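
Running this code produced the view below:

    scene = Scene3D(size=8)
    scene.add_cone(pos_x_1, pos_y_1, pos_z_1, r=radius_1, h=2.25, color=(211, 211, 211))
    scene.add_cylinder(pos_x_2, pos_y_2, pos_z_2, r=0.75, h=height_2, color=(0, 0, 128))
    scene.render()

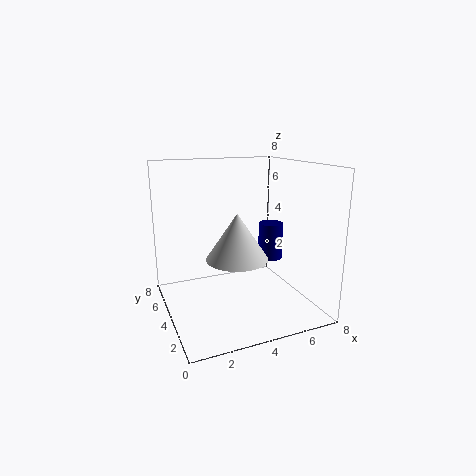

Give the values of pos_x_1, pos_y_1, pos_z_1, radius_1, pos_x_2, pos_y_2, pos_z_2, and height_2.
pos_x_1 = 3
pos_y_1 = 1.75
pos_z_1 = 3.75
radius_1 = 1.5
pos_x_2 = 6.75
pos_y_2 = 5.25
pos_z_2 = 2
height_2 = 2.25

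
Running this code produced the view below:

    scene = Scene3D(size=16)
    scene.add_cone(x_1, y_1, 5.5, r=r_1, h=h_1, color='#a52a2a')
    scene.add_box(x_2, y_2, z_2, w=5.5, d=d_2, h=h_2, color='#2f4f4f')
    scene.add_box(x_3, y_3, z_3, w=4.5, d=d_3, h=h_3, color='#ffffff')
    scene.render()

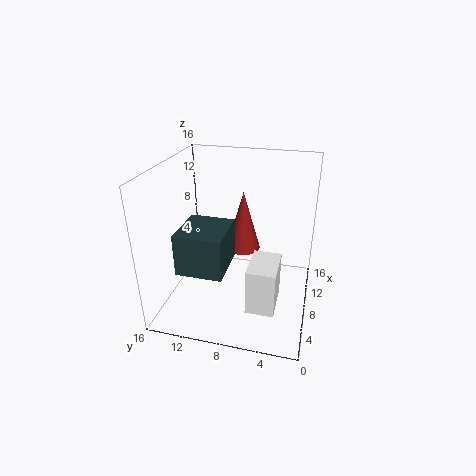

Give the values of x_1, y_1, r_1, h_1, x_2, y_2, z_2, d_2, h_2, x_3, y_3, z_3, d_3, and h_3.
x_1 = 10.5, y_1 = 8, r_1 = 2, h_1 = 7, x_2 = 3, y_2 = 8.5, z_2 = 5.5, d_2 = 5, h_2 = 4.5, x_3 = 3, y_3 = 3, z_3 = 2, d_3 = 3, h_3 = 5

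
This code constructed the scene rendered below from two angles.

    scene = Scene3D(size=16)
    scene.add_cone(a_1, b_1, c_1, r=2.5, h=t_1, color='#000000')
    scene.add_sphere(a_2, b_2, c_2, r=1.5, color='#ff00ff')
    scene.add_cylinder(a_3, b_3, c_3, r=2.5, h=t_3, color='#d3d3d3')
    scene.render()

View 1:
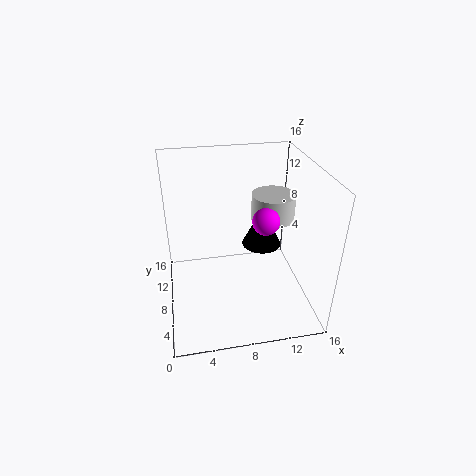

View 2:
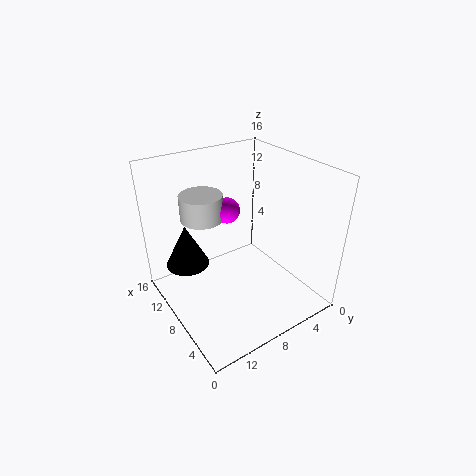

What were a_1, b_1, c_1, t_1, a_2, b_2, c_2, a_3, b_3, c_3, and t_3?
a_1 = 12
b_1 = 12.5
c_1 = 4
t_1 = 5
a_2 = 11
b_2 = 7.5
c_2 = 10
a_3 = 12.5
b_3 = 10
c_3 = 9
t_3 = 3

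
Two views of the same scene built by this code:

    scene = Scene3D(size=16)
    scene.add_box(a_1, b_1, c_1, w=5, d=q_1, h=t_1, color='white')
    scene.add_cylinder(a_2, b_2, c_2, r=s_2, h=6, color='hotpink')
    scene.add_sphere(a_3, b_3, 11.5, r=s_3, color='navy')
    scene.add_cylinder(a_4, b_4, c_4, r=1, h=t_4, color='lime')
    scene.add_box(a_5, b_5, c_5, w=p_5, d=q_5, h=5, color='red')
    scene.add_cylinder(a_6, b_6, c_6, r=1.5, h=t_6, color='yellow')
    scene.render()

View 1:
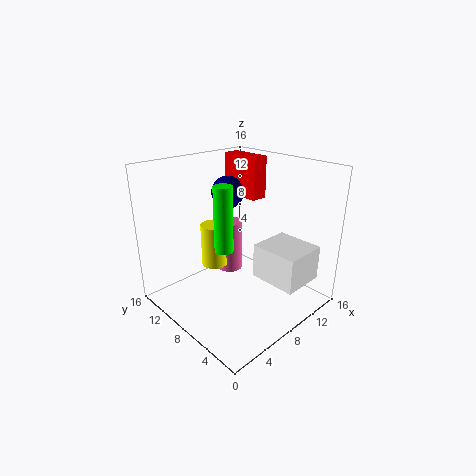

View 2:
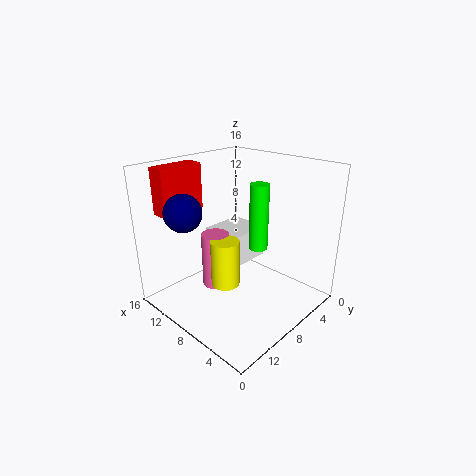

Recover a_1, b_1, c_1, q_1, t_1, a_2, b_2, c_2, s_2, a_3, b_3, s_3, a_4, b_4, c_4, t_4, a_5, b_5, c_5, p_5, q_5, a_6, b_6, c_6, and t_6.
a_1 = 9.5, b_1 = 1.5, c_1 = 3, q_1 = 5.5, t_1 = 4, a_2 = 9, b_2 = 10.5, c_2 = 3, s_2 = 1.5, a_3 = 11, b_3 = 13, s_3 = 2, a_4 = 5.5, b_4 = 7.5, c_4 = 7.5, t_4 = 7, a_5 = 12, b_5 = 9.5, c_5 = 11, p_5 = 2, q_5 = 5, a_6 = 7, b_6 = 11, c_6 = 4, t_6 = 5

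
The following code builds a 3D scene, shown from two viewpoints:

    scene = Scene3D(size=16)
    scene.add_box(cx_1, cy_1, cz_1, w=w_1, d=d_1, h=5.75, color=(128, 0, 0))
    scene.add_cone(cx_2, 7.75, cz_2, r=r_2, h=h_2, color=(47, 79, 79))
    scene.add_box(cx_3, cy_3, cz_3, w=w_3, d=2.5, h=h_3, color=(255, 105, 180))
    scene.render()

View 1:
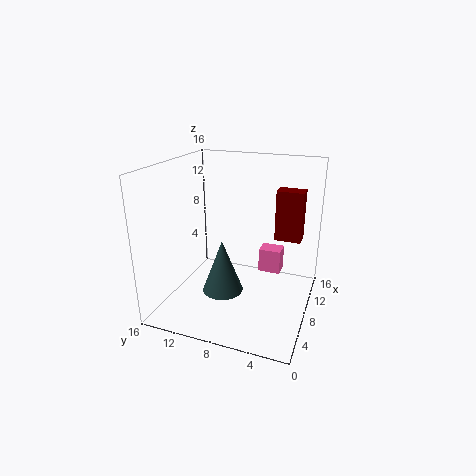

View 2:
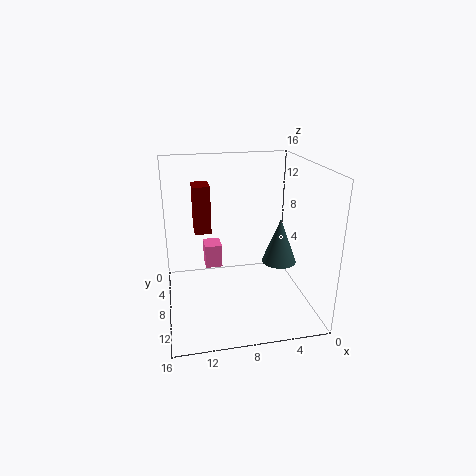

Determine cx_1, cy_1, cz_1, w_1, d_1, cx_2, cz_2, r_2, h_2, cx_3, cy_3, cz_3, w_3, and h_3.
cx_1 = 10.5, cy_1 = 1.5, cz_1 = 7.25, w_1 = 2, d_1 = 3, cx_2 = 3, cz_2 = 4.5, r_2 = 2, h_2 = 5.25, cx_3 = 9.5, cy_3 = 3.5, cz_3 = 3.5, w_3 = 2, h_3 = 2.75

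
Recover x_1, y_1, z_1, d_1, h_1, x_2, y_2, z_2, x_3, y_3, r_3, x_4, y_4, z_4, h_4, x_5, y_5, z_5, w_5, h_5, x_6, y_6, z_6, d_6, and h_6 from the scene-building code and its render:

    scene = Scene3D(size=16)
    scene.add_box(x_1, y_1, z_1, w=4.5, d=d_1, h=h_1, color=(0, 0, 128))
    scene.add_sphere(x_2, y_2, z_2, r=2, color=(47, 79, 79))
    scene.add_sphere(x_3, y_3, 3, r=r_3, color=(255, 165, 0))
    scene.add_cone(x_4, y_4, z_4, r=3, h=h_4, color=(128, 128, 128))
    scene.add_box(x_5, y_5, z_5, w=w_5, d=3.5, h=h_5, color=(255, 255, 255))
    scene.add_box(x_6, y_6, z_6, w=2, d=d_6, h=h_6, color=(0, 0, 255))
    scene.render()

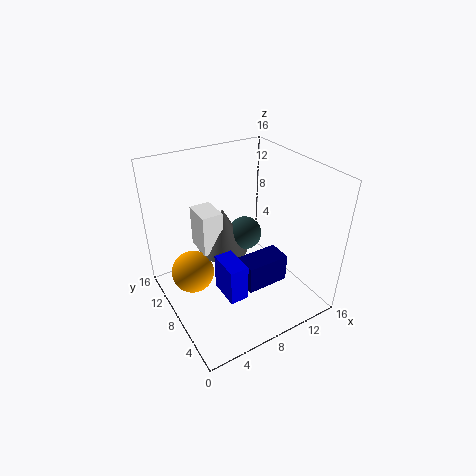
x_1 = 6.5
y_1 = 3
z_1 = 4.5
d_1 = 2.5
h_1 = 3
x_2 = 10.5
y_2 = 10.5
z_2 = 6.5
x_3 = 3.5
y_3 = 11
r_3 = 2.5
x_4 = 8
y_4 = 11.5
z_4 = 4.5
h_4 = 5.5
x_5 = 5
y_5 = 10.5
z_5 = 5
w_5 = 2.5
h_5 = 5
x_6 = 4.5
y_6 = 3.5
z_6 = 3.5
d_6 = 3.5
h_6 = 4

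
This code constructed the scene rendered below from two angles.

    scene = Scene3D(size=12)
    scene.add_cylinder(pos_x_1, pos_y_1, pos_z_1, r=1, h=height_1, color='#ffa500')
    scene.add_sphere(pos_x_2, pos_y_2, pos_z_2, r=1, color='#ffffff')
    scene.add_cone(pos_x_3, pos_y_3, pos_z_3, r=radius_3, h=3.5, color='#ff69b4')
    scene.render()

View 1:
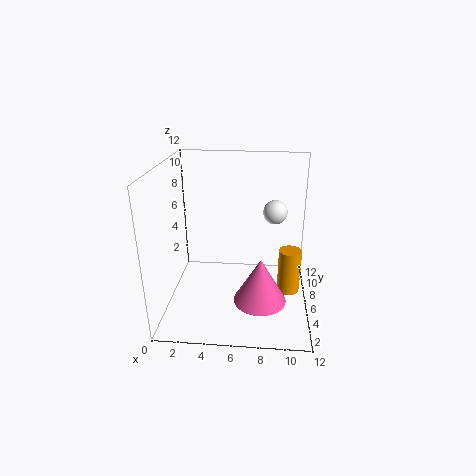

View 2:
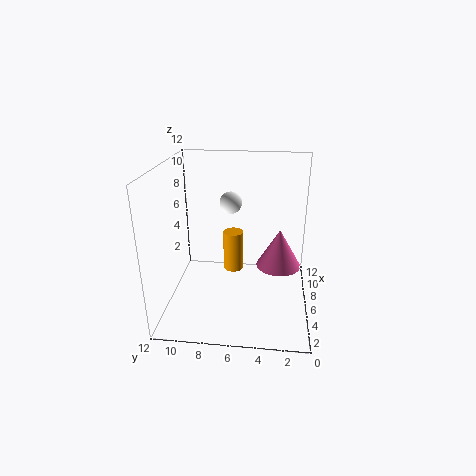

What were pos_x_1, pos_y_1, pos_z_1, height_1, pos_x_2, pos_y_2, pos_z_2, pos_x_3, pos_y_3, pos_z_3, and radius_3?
pos_x_1 = 10.5, pos_y_1 = 7, pos_z_1 = 0.5, height_1 = 4, pos_x_2 = 9, pos_y_2 = 7, pos_z_2 = 8, pos_x_3 = 8, pos_y_3 = 2.5, pos_z_3 = 2.5, radius_3 = 2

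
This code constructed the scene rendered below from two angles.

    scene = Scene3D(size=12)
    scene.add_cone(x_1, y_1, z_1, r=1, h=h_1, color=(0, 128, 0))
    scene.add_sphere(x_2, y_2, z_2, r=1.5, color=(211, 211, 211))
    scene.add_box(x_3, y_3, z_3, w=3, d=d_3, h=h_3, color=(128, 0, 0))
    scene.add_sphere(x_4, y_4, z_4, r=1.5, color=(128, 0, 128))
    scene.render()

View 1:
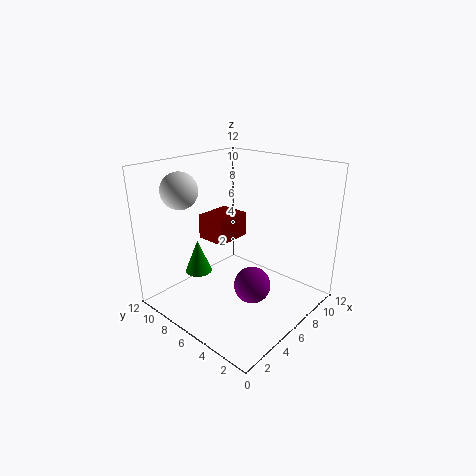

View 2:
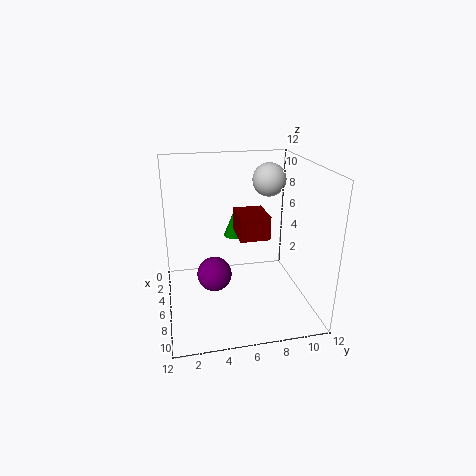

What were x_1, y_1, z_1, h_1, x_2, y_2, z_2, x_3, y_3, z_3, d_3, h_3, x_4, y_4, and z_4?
x_1 = 2, y_1 = 6.5, z_1 = 4.5, h_1 = 2.5, x_2 = 3, y_2 = 9.5, z_2 = 10, x_3 = 4, y_3 = 6, z_3 = 6, d_3 = 2.5, h_3 = 2, x_4 = 5.5, y_4 = 4, z_4 = 2.5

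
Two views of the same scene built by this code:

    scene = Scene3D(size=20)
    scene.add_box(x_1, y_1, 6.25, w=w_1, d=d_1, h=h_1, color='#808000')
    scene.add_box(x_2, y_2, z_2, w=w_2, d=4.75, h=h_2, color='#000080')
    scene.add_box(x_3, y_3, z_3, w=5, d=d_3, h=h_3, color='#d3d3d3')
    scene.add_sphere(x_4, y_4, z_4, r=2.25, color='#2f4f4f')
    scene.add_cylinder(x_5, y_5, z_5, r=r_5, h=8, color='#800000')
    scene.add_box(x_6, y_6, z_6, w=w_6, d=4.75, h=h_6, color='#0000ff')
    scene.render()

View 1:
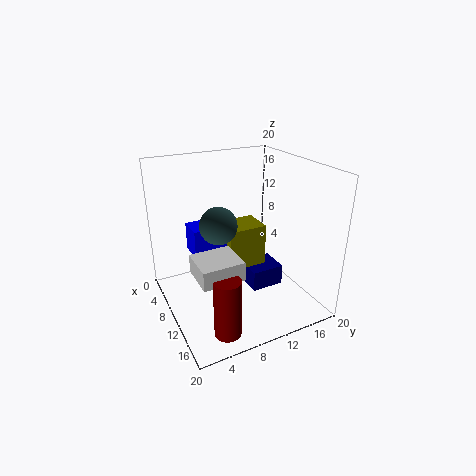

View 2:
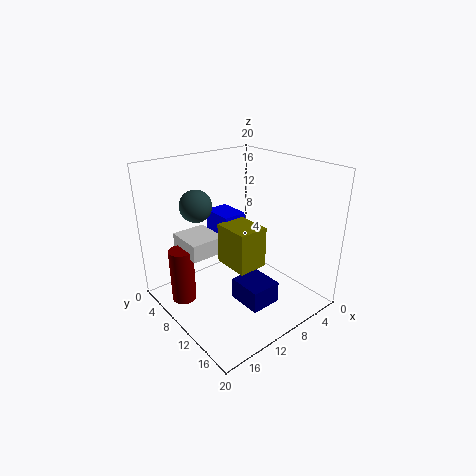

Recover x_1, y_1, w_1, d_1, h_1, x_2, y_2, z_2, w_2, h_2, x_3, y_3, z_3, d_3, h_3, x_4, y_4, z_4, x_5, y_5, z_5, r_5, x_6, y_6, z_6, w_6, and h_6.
x_1 = 7.75; y_1 = 8; w_1 = 4.25; d_1 = 5.25; h_1 = 5.75; x_2 = 8; y_2 = 11.5; z_2 = 2; w_2 = 4.25; h_2 = 3; x_3 = 11; y_3 = 2.5; z_3 = 7.25; d_3 = 5.5; h_3 = 2.5; x_4 = 13.75; y_4 = 5.5; z_4 = 14.25; x_5 = 16.5; y_5 = 5.25; z_5 = 0.25; r_5 = 1.75; x_6 = 7.25; y_6 = 3.5; z_6 = 8.75; w_6 = 3.5; h_6 = 3.75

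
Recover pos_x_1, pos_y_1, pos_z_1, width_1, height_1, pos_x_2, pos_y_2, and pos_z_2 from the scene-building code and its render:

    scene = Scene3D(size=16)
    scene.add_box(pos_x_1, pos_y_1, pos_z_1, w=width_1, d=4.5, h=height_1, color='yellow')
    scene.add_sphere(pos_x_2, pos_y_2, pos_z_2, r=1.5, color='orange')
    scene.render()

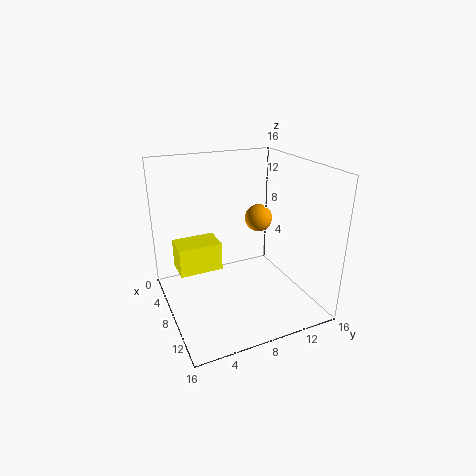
pos_x_1 = 6.5, pos_y_1 = 1, pos_z_1 = 5.5, width_1 = 3, height_1 = 3, pos_x_2 = 8, pos_y_2 = 10.5, pos_z_2 = 10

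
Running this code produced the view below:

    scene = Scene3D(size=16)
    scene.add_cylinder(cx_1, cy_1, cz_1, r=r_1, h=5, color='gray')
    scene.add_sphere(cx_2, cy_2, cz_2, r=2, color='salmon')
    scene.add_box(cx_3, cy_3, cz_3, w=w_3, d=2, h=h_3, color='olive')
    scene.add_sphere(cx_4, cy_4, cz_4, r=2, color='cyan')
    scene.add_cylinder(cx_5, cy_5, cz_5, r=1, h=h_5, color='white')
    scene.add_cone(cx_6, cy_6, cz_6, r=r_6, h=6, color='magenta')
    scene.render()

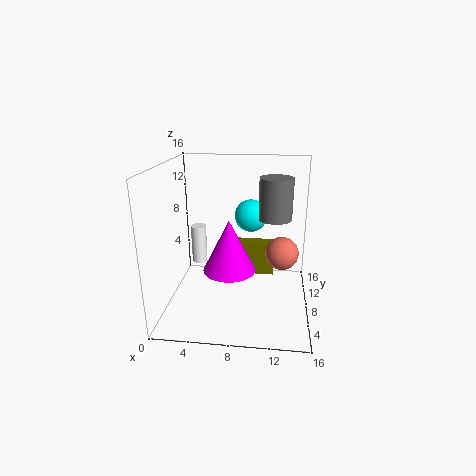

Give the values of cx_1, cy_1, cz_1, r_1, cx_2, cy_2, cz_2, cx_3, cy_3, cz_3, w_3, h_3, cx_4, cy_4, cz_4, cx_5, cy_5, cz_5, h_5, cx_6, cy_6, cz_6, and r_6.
cx_1 = 12; cy_1 = 12; cz_1 = 9; r_1 = 2; cx_2 = 13; cy_2 = 11; cz_2 = 5; cx_3 = 7; cy_3 = 11; cz_3 = 2; w_3 = 5; h_3 = 4; cx_4 = 9; cy_4 = 13; cz_4 = 9; cx_5 = 2; cy_5 = 14; cz_5 = 2; h_5 = 5; cx_6 = 7; cy_6 = 8; cz_6 = 4; r_6 = 3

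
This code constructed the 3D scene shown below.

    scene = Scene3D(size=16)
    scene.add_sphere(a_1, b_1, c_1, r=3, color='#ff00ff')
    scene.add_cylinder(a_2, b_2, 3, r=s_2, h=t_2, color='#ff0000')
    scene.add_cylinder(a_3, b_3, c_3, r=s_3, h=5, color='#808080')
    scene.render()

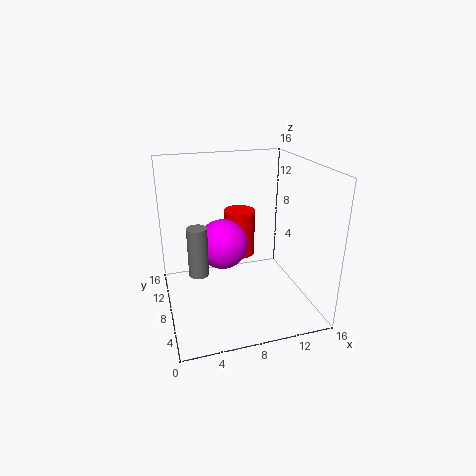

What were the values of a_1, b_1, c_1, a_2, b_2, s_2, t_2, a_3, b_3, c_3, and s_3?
a_1 = 7, b_1 = 11, c_1 = 6, a_2 = 10, b_2 = 14, s_2 = 2, t_2 = 6, a_3 = 3, b_3 = 5, c_3 = 6, s_3 = 1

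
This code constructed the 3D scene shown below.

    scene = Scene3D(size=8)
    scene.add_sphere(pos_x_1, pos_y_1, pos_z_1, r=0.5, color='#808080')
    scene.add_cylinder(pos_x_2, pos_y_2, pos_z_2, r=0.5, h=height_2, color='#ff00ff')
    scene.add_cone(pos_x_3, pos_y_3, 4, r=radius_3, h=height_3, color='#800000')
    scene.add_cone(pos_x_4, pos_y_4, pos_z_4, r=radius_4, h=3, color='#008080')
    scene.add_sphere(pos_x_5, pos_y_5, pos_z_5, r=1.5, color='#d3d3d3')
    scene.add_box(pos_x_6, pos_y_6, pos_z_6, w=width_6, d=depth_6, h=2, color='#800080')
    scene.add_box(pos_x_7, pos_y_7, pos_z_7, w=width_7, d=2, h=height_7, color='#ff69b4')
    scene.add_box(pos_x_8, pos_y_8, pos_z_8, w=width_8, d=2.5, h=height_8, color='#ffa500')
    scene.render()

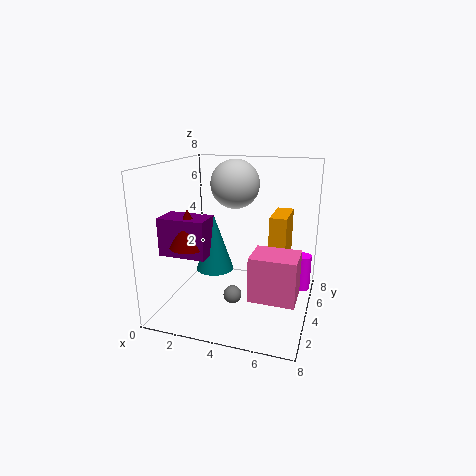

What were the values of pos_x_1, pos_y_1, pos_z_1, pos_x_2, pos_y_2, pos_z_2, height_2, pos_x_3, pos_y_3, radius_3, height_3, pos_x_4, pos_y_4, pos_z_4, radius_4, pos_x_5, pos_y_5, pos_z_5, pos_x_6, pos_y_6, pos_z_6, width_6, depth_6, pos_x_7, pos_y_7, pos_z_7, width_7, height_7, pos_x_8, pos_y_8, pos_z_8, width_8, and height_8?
pos_x_1 = 4; pos_y_1 = 3; pos_z_1 = 1; pos_x_2 = 7.5; pos_y_2 = 5; pos_z_2 = 1; height_2 = 2; pos_x_3 = 2; pos_y_3 = 2; radius_3 = 1; height_3 = 2; pos_x_4 = 3; pos_y_4 = 3; pos_z_4 = 2.5; radius_4 = 1; pos_x_5 = 3; pos_y_5 = 6.5; pos_z_5 = 6.5; pos_x_6 = 0.5; pos_y_6 = 1.5; pos_z_6 = 3.5; width_6 = 2.5; depth_6 = 1.5; pos_x_7 = 5; pos_y_7 = 2.5; pos_z_7 = 1; width_7 = 2.5; height_7 = 2.5; pos_x_8 = 5.5; pos_y_8 = 5; pos_z_8 = 2; width_8 = 1; height_8 = 3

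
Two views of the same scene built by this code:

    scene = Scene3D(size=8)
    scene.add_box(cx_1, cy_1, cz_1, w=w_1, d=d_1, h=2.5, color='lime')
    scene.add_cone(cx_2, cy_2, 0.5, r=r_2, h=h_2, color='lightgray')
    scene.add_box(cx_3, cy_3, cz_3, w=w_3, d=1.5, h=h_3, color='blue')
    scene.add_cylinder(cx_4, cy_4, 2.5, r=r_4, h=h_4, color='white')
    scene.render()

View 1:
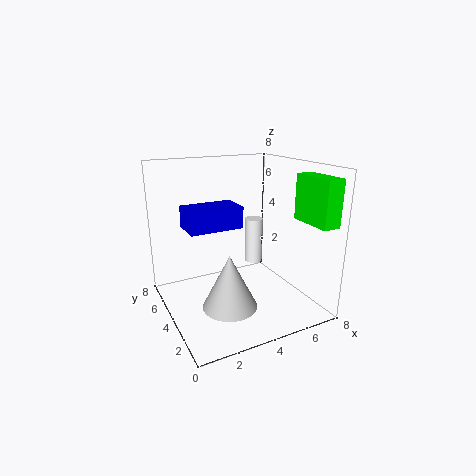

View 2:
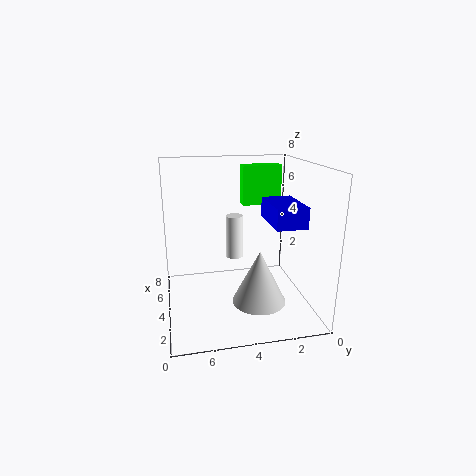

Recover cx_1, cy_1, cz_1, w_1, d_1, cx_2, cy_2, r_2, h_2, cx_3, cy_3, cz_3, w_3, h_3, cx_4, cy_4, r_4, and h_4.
cx_1 = 7
cy_1 = 0.5
cz_1 = 5
w_1 = 1
d_1 = 2.5
cx_2 = 3
cy_2 = 3
r_2 = 1.5
h_2 = 3
cx_3 = 0.5
cy_3 = 1.5
cz_3 = 5.5
w_3 = 2.5
h_3 = 1
cx_4 = 5
cy_4 = 4
r_4 = 0.5
h_4 = 2.5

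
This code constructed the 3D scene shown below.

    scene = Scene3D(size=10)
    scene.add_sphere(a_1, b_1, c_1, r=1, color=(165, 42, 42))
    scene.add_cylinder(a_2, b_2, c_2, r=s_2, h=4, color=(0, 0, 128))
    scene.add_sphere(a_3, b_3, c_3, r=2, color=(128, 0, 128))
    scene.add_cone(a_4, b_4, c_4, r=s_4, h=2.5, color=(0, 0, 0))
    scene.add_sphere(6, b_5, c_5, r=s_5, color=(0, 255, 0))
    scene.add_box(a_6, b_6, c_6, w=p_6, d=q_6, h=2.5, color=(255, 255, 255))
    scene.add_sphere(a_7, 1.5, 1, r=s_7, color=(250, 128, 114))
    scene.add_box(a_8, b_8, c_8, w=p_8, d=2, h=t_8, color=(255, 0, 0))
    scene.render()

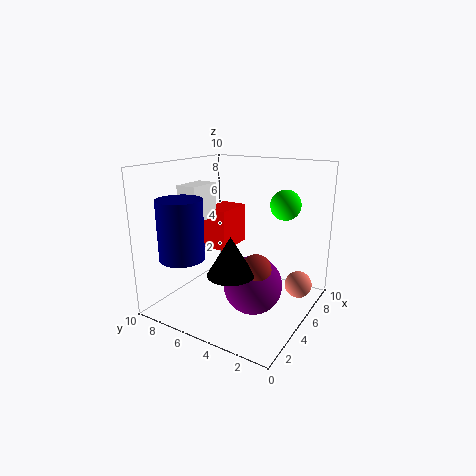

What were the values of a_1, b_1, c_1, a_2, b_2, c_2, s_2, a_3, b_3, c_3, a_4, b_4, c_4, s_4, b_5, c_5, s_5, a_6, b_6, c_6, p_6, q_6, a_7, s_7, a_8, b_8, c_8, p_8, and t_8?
a_1 = 4; b_1 = 3; c_1 = 3.5; a_2 = 2; b_2 = 7.5; c_2 = 4; s_2 = 1.5; a_3 = 4.5; b_3 = 3.5; c_3 = 2; a_4 = 2.5; b_4 = 4; c_4 = 3.5; s_4 = 1.5; b_5 = 2; c_5 = 7.5; s_5 = 1; a_6 = 3.5; b_6 = 7.5; c_6 = 6; p_6 = 2.5; q_6 = 1.5; a_7 = 8; s_7 = 1; a_8 = 5.5; b_8 = 6.5; c_8 = 3.5; p_8 = 3; t_8 = 3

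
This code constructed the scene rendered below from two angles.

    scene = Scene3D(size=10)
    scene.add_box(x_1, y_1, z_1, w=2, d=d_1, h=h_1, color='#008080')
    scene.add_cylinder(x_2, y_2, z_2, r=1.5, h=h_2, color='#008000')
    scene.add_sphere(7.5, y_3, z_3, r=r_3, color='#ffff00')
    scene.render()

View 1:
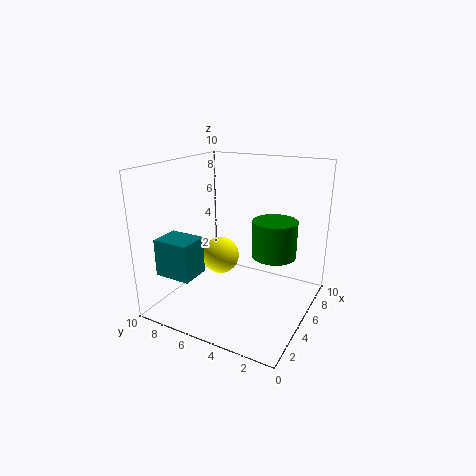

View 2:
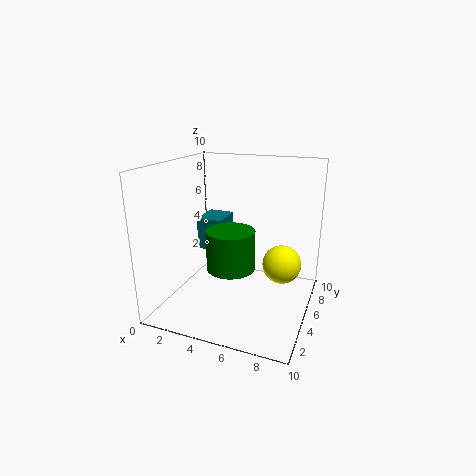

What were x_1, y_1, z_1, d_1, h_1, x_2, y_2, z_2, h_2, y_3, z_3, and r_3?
x_1 = 1; y_1 = 6.5; z_1 = 3; d_1 = 2.5; h_1 = 2.5; x_2 = 5.5; y_2 = 2.5; z_2 = 4; h_2 = 2.5; y_3 = 8; z_3 = 2; r_3 = 1.5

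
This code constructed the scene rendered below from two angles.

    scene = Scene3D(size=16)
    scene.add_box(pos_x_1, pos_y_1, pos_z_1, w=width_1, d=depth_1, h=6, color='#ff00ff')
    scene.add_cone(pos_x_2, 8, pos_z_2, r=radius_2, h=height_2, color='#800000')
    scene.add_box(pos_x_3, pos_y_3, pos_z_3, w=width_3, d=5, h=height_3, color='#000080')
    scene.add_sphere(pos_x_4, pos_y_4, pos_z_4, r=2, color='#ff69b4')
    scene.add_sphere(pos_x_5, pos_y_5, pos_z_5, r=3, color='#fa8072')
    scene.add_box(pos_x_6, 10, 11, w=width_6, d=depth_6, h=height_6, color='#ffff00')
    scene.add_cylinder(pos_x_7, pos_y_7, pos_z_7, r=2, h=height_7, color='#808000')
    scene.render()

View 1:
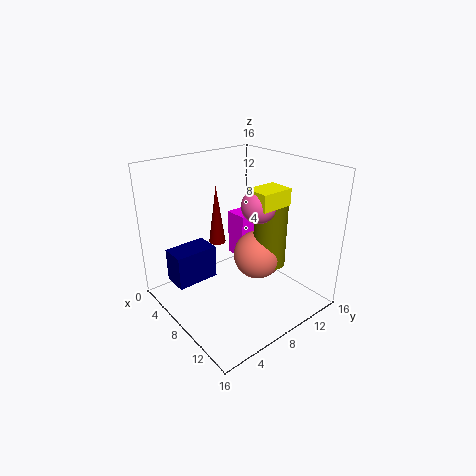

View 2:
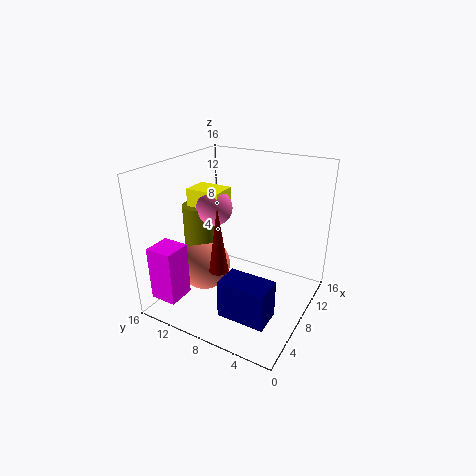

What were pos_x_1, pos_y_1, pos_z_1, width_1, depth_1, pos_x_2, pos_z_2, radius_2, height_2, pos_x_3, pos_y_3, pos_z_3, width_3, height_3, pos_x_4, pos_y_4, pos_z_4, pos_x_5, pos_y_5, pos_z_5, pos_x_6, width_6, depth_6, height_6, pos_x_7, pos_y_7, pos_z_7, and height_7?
pos_x_1 = 1, pos_y_1 = 12, pos_z_1 = 2, width_1 = 3, depth_1 = 3, pos_x_2 = 4, pos_z_2 = 6, radius_2 = 1, height_2 = 7, pos_x_3 = 2, pos_y_3 = 2, pos_z_3 = 2, width_3 = 3, height_3 = 4, pos_x_4 = 8, pos_y_4 = 11, pos_z_4 = 11, pos_x_5 = 7, pos_y_5 = 12, pos_z_5 = 4, pos_x_6 = 7, width_6 = 3, depth_6 = 4, height_6 = 2, pos_x_7 = 8, pos_y_7 = 13, pos_z_7 = 3, height_7 = 8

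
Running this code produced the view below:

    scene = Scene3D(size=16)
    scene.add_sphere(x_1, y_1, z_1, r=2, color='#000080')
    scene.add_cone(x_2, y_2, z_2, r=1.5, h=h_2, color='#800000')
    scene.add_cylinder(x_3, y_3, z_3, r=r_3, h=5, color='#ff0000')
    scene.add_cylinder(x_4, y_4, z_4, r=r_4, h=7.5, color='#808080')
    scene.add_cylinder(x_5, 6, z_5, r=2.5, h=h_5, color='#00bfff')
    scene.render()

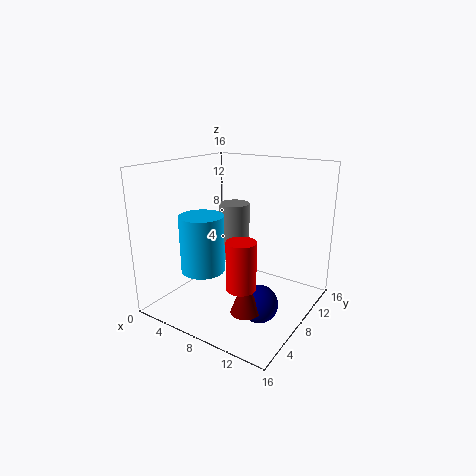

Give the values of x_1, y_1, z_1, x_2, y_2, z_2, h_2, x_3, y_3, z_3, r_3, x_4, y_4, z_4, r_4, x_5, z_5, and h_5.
x_1 = 12; y_1 = 6; z_1 = 2; x_2 = 11.5; y_2 = 4; z_2 = 2; h_2 = 4; x_3 = 11; y_3 = 4; z_3 = 4.5; r_3 = 1.5; x_4 = 3.5; y_4 = 14; z_4 = 2.5; r_4 = 2; x_5 = 4.5; z_5 = 4; h_5 = 6.5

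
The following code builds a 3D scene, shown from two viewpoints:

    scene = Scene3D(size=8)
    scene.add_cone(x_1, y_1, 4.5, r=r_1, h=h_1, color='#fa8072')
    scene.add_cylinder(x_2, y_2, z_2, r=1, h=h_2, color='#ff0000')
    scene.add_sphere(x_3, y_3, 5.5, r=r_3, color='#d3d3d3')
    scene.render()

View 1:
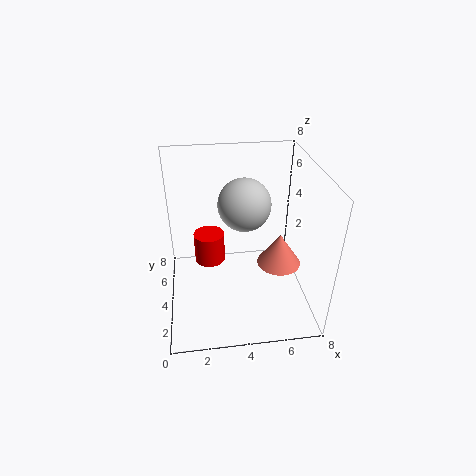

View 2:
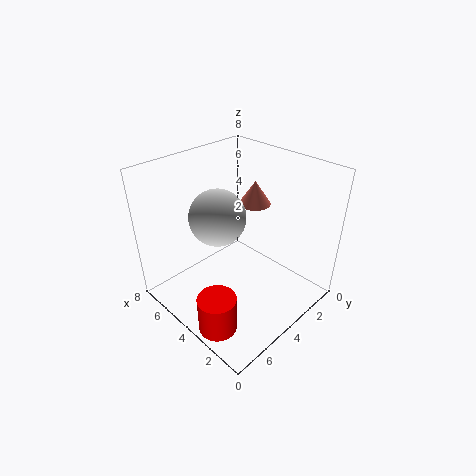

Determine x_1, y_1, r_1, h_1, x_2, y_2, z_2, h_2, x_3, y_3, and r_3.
x_1 = 5.5; y_1 = 1; r_1 = 1; h_1 = 1.5; x_2 = 2.5; y_2 = 7; z_2 = 0.5; h_2 = 2; x_3 = 4.5; y_3 = 5; r_3 = 1.5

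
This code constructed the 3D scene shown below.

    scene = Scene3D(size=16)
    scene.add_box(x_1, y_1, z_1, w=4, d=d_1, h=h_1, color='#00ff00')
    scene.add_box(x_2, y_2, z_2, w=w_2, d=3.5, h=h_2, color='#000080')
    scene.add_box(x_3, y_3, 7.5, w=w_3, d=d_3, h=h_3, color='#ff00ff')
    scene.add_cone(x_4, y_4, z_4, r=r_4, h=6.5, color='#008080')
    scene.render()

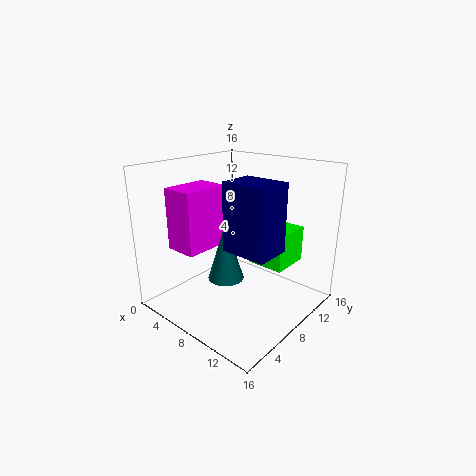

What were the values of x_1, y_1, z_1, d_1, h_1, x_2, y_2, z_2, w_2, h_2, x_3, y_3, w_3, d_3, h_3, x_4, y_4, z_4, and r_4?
x_1 = 9
y_1 = 9
z_1 = 5
d_1 = 4.5
h_1 = 4
x_2 = 10.5
y_2 = 3
z_2 = 9
w_2 = 4.5
h_2 = 6.5
x_3 = 3.5
y_3 = 2
w_3 = 3.5
d_3 = 5
h_3 = 6.5
x_4 = 7.5
y_4 = 6.5
z_4 = 3.5
r_4 = 2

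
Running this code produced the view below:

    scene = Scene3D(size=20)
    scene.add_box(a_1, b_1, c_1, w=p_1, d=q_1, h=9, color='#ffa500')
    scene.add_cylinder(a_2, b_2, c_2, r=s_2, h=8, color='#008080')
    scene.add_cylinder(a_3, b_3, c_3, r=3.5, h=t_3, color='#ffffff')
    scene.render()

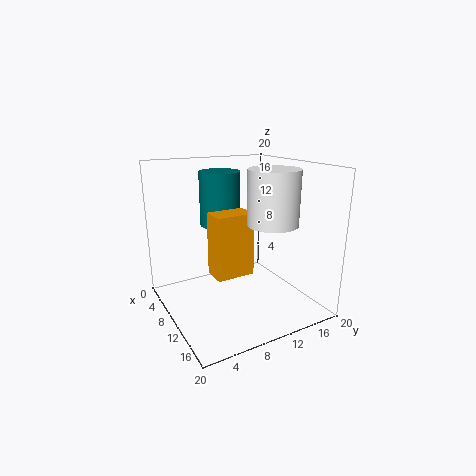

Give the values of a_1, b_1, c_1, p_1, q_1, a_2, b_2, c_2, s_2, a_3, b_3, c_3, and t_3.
a_1 = 7.5
b_1 = 6.5
c_1 = 4.5
p_1 = 3.5
q_1 = 5.5
a_2 = 4.5
b_2 = 10
c_2 = 10.5
s_2 = 3
a_3 = 12.5
b_3 = 14
c_3 = 12
t_3 = 7.5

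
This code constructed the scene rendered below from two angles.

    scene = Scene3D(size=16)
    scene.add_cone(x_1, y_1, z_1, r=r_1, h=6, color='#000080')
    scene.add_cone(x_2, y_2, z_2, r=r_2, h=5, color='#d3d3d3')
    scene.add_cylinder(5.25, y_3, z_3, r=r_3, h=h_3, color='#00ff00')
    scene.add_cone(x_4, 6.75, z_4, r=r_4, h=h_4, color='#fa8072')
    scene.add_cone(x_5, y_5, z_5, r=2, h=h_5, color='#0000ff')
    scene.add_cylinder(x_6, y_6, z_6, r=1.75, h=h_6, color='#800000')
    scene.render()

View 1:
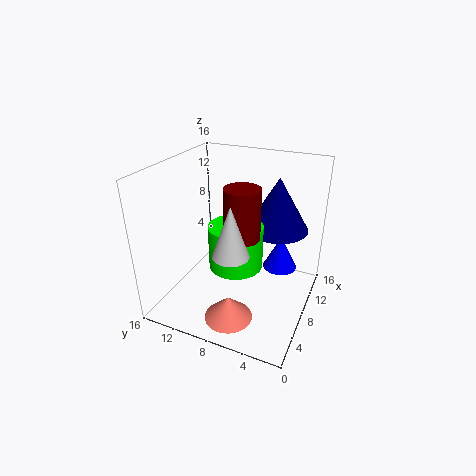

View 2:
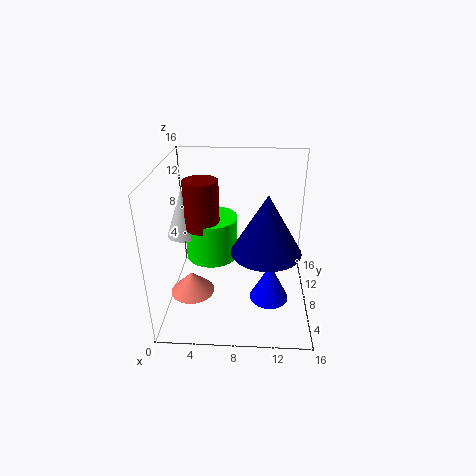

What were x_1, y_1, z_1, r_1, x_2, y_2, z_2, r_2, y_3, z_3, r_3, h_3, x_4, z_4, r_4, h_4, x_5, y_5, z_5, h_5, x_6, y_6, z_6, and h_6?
x_1 = 11; y_1 = 4.5; z_1 = 8.5; r_1 = 3.5; x_2 = 2.5; y_2 = 6.25; z_2 = 9.25; r_2 = 1.75; y_3 = 7; z_3 = 6.5; r_3 = 2.75; h_3 = 4.5; x_4 = 2.75; z_4 = 1.5; r_4 = 2.5; h_4 = 2.5; x_5 = 11.5; y_5 = 4; z_5 = 3.25; h_5 = 4; x_6 = 4.5; y_6 = 6; z_6 = 10.25; h_6 = 5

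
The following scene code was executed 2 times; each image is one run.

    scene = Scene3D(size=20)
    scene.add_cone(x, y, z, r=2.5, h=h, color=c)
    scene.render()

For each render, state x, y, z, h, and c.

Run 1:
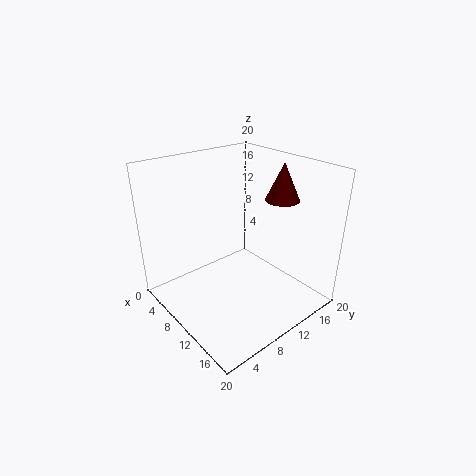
x = 11, y = 17.5, z = 14, h = 5.5, c = 'maroon'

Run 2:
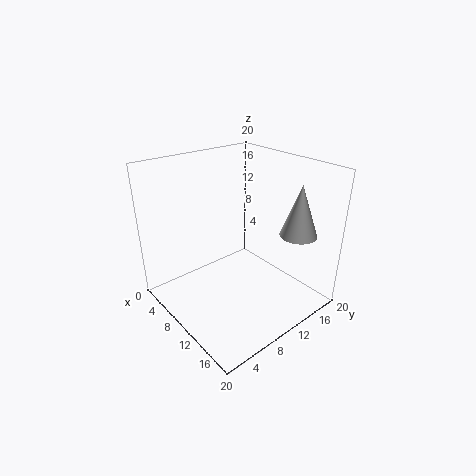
x = 16, y = 15.5, z = 11, h = 7, c = 'lightgray'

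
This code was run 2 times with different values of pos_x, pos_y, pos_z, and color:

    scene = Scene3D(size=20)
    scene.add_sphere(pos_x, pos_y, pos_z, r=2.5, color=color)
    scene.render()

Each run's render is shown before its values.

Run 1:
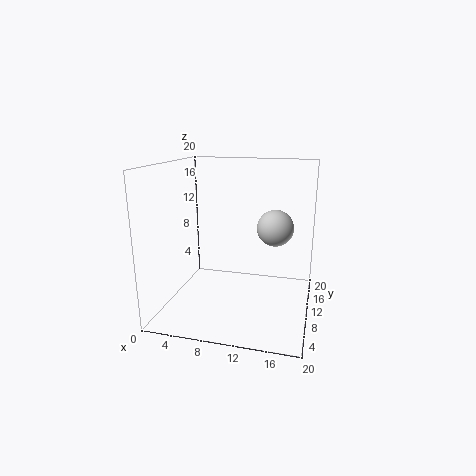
pos_x = 15
pos_y = 11
pos_z = 11.5
color = 'lightgray'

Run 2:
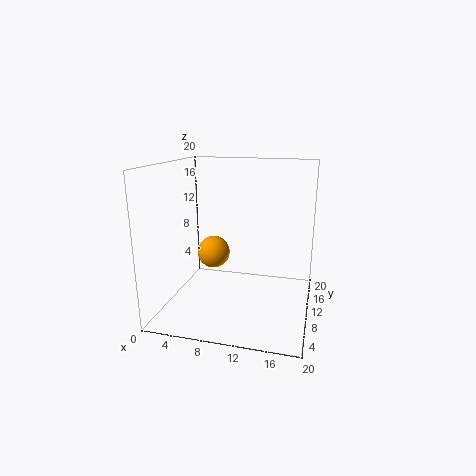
pos_x = 5
pos_y = 14
pos_z = 6
color = 'orange'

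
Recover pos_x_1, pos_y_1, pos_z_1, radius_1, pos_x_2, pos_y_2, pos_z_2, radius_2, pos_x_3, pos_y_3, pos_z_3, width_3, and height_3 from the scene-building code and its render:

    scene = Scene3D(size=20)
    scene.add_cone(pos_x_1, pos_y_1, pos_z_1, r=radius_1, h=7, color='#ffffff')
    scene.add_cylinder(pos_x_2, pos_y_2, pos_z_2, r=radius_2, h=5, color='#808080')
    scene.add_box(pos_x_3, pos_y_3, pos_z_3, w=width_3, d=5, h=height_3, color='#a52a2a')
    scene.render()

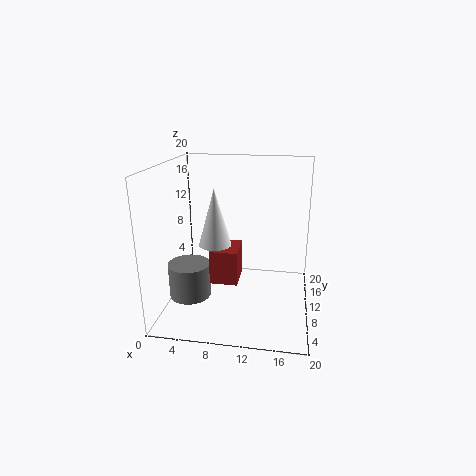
pos_x_1 = 8
pos_y_1 = 5
pos_z_1 = 11
radius_1 = 2
pos_x_2 = 3
pos_y_2 = 9
pos_z_2 = 1
radius_2 = 3
pos_x_3 = 6
pos_y_3 = 9
pos_z_3 = 3
width_3 = 4
height_3 = 5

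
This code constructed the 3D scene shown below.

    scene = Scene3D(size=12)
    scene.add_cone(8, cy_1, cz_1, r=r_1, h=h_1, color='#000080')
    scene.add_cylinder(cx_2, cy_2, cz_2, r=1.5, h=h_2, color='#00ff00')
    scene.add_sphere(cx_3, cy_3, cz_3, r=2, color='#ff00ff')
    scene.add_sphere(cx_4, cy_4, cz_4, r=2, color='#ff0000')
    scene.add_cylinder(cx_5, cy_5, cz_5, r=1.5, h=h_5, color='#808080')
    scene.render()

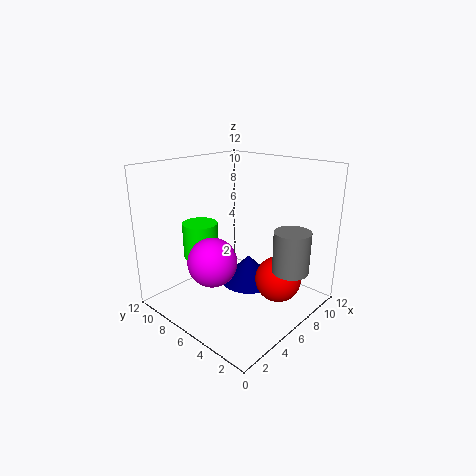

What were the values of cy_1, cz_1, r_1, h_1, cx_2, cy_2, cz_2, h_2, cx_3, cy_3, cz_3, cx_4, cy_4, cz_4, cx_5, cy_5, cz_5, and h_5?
cy_1 = 6.5; cz_1 = 1; r_1 = 2.5; h_1 = 2.5; cx_2 = 4.5; cy_2 = 9; cz_2 = 4; h_2 = 3; cx_3 = 3.5; cy_3 = 6.5; cz_3 = 4.5; cx_4 = 8.5; cy_4 = 3.5; cz_4 = 2; cx_5 = 8; cy_5 = 2; cz_5 = 3.5; h_5 = 3.5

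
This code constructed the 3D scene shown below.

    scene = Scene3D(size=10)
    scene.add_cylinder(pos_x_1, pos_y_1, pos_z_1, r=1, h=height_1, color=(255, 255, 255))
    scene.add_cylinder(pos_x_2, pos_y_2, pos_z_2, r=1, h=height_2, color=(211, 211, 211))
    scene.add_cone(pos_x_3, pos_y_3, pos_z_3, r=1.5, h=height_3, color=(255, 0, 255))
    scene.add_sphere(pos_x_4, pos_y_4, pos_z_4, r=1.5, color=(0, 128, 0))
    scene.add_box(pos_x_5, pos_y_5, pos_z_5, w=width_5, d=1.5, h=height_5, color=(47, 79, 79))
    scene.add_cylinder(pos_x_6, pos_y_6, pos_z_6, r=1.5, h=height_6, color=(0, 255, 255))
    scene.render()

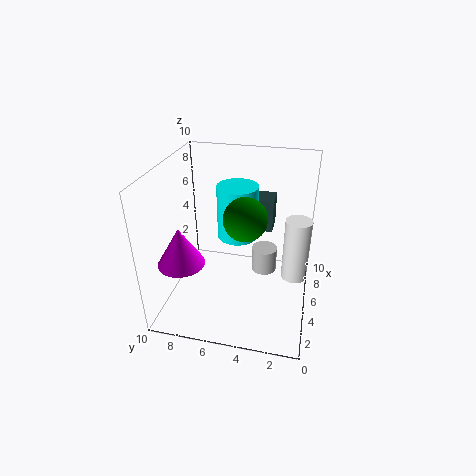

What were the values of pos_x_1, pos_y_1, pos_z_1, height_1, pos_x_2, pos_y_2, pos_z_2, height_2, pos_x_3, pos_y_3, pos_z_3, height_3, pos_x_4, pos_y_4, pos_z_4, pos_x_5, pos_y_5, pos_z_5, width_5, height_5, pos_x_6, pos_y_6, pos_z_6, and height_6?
pos_x_1 = 7.5, pos_y_1 = 1, pos_z_1 = 0.5, height_1 = 5, pos_x_2 = 8, pos_y_2 = 3.5, pos_z_2 = 0.5, height_2 = 2, pos_x_3 = 2, pos_y_3 = 8, pos_z_3 = 4.5, height_3 = 2.5, pos_x_4 = 5, pos_y_4 = 4.5, pos_z_4 = 6.5, pos_x_5 = 8, pos_y_5 = 3, pos_z_5 = 4, width_5 = 2, height_5 = 2.5, pos_x_6 = 7, pos_y_6 = 5.5, pos_z_6 = 4, height_6 = 4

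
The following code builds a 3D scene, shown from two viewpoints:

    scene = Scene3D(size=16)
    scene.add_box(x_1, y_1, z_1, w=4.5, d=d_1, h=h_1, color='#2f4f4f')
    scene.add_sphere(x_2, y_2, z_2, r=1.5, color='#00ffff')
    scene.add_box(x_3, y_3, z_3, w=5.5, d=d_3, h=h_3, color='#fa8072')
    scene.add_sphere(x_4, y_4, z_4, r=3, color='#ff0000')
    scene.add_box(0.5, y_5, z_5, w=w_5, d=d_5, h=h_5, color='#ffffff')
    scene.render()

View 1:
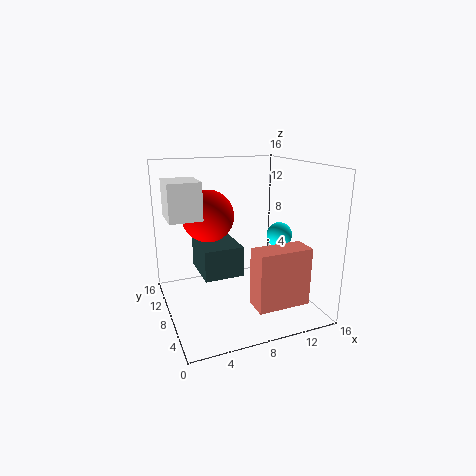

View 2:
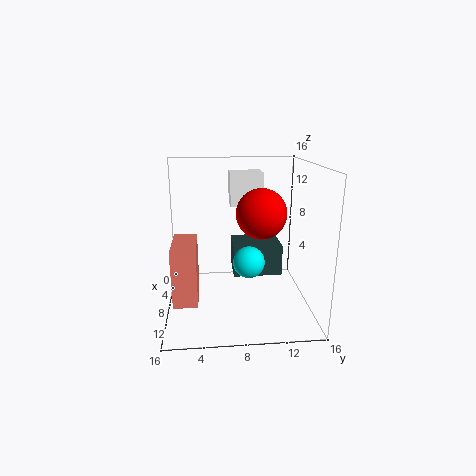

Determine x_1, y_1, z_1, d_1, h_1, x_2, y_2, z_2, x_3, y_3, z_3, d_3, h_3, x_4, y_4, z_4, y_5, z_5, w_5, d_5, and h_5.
x_1 = 4
y_1 = 7.5
z_1 = 3.5
d_1 = 5.5
h_1 = 3.5
x_2 = 13.5
y_2 = 8.5
z_2 = 7.5
x_3 = 7.5
y_3 = 1
z_3 = 2.5
d_3 = 2.5
h_3 = 6
x_4 = 5.5
y_4 = 11
z_4 = 10
y_5 = 7.5
z_5 = 10.5
w_5 = 3.5
d_5 = 4
h_5 = 4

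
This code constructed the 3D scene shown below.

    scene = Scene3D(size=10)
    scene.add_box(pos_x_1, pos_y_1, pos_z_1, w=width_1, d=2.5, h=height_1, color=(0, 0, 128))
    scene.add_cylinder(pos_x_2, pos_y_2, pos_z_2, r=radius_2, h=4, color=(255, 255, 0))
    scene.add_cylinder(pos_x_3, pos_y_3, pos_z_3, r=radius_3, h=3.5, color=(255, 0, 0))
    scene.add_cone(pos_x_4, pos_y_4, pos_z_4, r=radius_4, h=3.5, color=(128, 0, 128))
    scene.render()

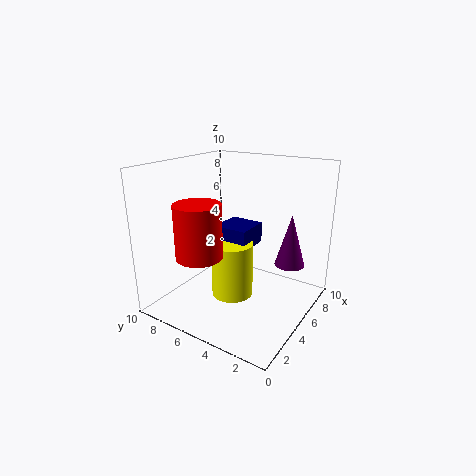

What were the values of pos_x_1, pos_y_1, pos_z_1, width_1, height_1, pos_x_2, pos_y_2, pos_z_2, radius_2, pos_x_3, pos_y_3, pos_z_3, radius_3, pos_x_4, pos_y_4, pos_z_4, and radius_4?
pos_x_1 = 5, pos_y_1 = 4.5, pos_z_1 = 4, width_1 = 2.5, height_1 = 1.5, pos_x_2 = 5, pos_y_2 = 5.5, pos_z_2 = 0.5, radius_2 = 1.5, pos_x_3 = 2, pos_y_3 = 6, pos_z_3 = 4.5, radius_3 = 1.5, pos_x_4 = 6, pos_y_4 = 1.5, pos_z_4 = 3.5, radius_4 = 1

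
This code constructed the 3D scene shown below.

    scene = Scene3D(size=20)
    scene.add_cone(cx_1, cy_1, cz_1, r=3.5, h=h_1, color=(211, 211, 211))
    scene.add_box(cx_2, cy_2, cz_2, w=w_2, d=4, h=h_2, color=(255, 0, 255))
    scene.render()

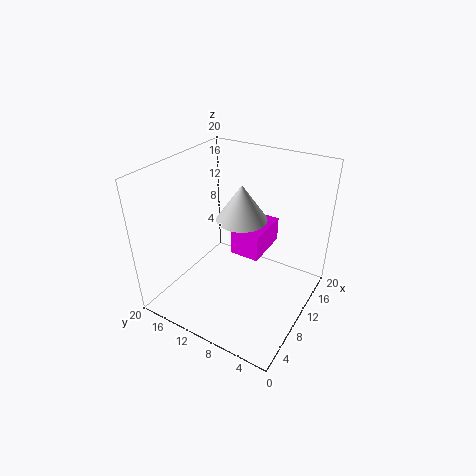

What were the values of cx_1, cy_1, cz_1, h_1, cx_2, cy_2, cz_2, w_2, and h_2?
cx_1 = 11; cy_1 = 10; cz_1 = 12.5; h_1 = 5; cx_2 = 9; cy_2 = 6.5; cz_2 = 8; w_2 = 6.5; h_2 = 3.5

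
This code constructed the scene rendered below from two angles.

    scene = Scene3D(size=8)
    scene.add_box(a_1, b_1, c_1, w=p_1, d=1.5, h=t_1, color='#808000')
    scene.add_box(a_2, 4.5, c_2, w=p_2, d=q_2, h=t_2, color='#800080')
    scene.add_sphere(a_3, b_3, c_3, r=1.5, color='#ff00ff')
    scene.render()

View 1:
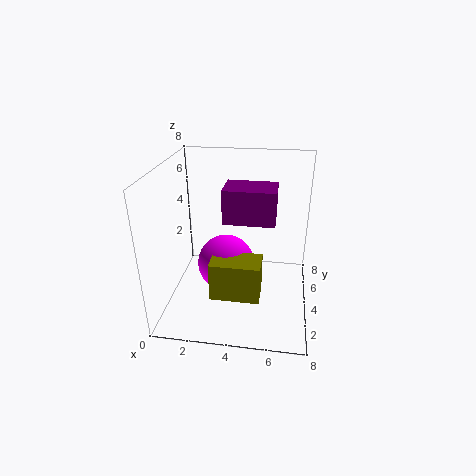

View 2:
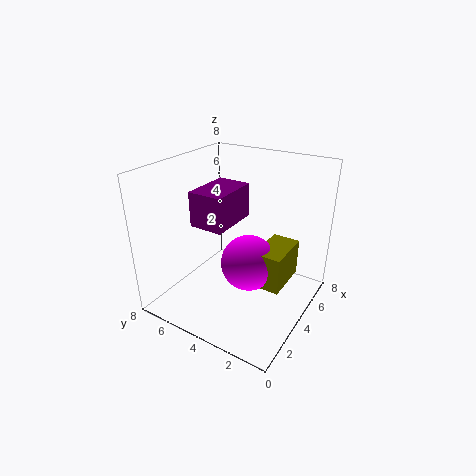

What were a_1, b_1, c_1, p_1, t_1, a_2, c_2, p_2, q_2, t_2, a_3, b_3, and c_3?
a_1 = 3
b_1 = 1
c_1 = 2
p_1 = 2.5
t_1 = 2
a_2 = 3
c_2 = 4.5
p_2 = 3
q_2 = 2
t_2 = 2
a_3 = 3.5
b_3 = 3
c_3 = 3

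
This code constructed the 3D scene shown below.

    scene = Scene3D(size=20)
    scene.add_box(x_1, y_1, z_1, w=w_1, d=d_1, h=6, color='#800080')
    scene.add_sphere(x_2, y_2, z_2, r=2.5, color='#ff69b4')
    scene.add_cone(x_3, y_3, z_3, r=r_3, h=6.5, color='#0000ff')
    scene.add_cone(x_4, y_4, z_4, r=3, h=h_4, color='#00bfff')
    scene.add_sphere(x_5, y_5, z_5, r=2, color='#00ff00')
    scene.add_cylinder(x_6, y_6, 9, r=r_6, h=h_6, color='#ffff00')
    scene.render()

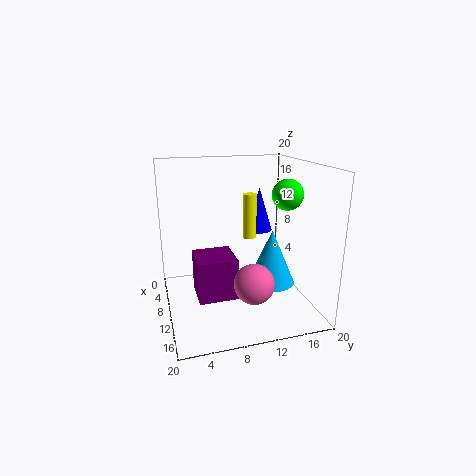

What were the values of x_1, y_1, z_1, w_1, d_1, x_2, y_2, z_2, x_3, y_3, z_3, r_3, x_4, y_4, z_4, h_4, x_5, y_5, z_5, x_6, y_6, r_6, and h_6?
x_1 = 6.5
y_1 = 4
z_1 = 1.5
w_1 = 5.5
d_1 = 5.5
x_2 = 17
y_2 = 10
z_2 = 6.5
x_3 = 6
y_3 = 14.5
z_3 = 9.5
r_3 = 2
x_4 = 15
y_4 = 13
z_4 = 5.5
h_4 = 7
x_5 = 13.5
y_5 = 15.5
z_5 = 16.5
x_6 = 7.5
y_6 = 12.5
r_6 = 1
h_6 = 6.5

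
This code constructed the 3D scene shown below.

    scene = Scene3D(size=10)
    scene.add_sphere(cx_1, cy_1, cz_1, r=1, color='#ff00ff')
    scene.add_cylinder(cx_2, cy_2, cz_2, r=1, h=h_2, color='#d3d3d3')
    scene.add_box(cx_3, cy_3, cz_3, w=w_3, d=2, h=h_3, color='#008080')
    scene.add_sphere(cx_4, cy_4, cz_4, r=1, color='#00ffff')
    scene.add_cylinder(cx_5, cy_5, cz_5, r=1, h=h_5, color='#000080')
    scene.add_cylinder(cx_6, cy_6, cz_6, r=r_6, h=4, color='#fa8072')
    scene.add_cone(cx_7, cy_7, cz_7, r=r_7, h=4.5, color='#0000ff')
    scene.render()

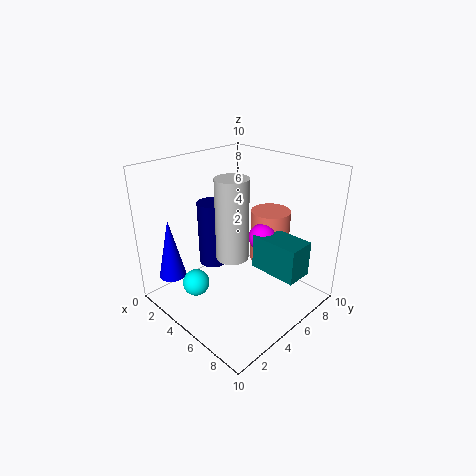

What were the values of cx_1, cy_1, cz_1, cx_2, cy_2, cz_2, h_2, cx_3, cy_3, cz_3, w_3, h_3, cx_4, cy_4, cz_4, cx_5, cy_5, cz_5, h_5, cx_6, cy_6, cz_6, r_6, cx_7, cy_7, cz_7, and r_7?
cx_1 = 5.5, cy_1 = 7, cz_1 = 4.5, cx_2 = 6.5, cy_2 = 3, cz_2 = 5, h_2 = 5, cx_3 = 5.5, cy_3 = 6, cz_3 = 2.5, w_3 = 3.5, h_3 = 2.5, cx_4 = 2.5, cy_4 = 3, cz_4 = 1, cx_5 = 3.5, cy_5 = 4, cz_5 = 3, h_5 = 4.5, cx_6 = 5, cy_6 = 8.5, cz_6 = 2, r_6 = 1.5, cx_7 = 1, cy_7 = 2, cz_7 = 1.5, r_7 = 1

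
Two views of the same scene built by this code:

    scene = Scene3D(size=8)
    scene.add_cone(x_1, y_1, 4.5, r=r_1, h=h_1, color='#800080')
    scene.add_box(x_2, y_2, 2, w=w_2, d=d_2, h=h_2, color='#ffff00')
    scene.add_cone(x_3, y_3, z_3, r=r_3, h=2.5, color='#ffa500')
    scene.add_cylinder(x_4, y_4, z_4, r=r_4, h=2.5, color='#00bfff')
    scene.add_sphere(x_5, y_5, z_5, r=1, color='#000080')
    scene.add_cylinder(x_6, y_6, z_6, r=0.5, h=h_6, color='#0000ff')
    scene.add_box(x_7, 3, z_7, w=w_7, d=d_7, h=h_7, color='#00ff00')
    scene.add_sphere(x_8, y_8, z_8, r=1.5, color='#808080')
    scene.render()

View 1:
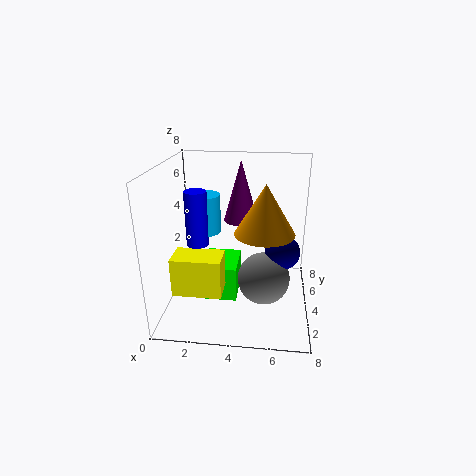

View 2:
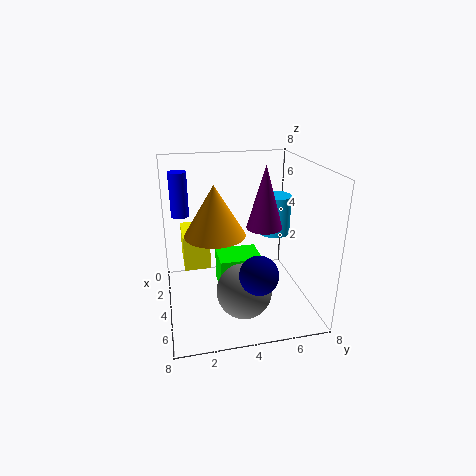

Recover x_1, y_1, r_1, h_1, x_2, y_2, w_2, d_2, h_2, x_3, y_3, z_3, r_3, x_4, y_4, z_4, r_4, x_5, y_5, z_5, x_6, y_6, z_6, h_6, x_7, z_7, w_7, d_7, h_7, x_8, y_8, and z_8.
x_1 = 4; y_1 = 5.5; r_1 = 1; h_1 = 3.5; x_2 = 1; y_2 = 1; w_2 = 2.5; d_2 = 1.5; h_2 = 2; x_3 = 5.5; y_3 = 2.5; z_3 = 5; r_3 = 1.5; x_4 = 1.5; y_4 = 7; z_4 = 3; r_4 = 1; x_5 = 6.5; y_5 = 4.5; z_5 = 3; x_6 = 2.5; y_6 = 1; z_6 = 5; h_6 = 2.5; x_7 = 2; z_7 = 0.5; w_7 = 2; d_7 = 2.5; h_7 = 2; x_8 = 5.5; y_8 = 4; z_8 = 1.5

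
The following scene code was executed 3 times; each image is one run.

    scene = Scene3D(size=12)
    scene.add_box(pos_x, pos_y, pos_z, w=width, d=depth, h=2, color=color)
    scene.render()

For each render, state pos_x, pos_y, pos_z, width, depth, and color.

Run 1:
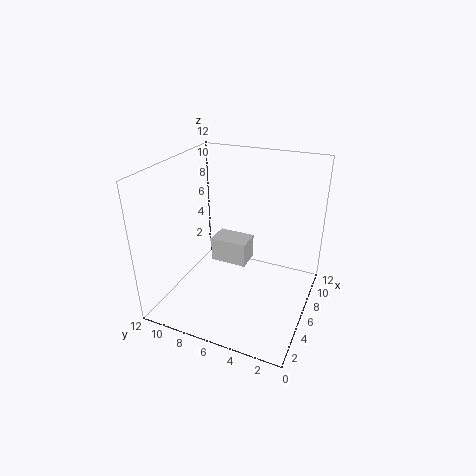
pos_x = 5
pos_y = 5
pos_z = 4
width = 2
depth = 3
color = 'lightgray'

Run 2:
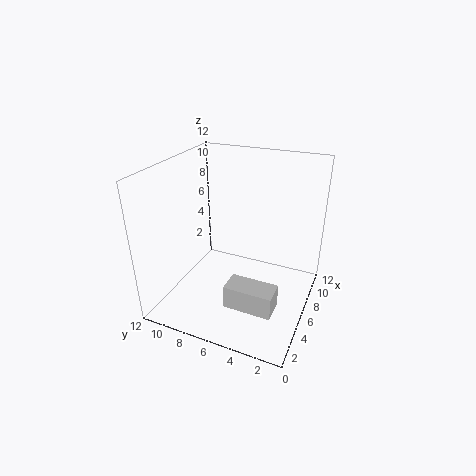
pos_x = 3
pos_y = 2
pos_z = 1
width = 2
depth = 4
color = 'lightgray'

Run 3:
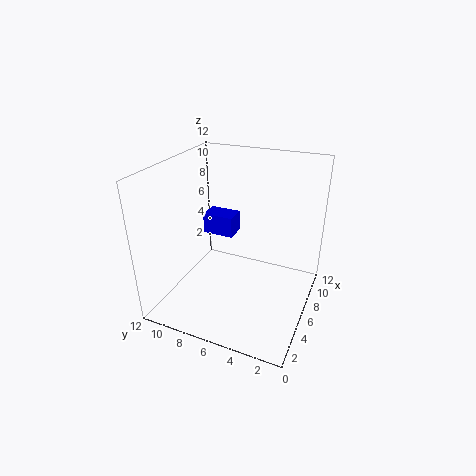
pos_x = 9
pos_y = 8
pos_z = 4
width = 2
depth = 3
color = 'blue'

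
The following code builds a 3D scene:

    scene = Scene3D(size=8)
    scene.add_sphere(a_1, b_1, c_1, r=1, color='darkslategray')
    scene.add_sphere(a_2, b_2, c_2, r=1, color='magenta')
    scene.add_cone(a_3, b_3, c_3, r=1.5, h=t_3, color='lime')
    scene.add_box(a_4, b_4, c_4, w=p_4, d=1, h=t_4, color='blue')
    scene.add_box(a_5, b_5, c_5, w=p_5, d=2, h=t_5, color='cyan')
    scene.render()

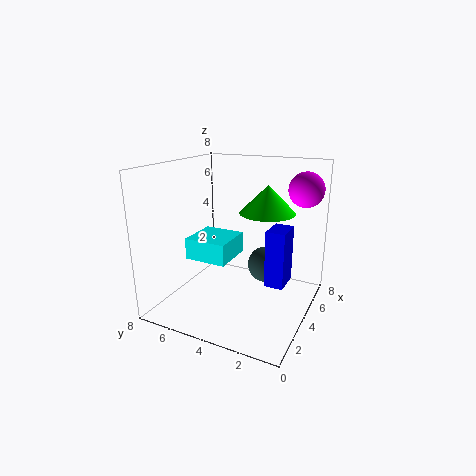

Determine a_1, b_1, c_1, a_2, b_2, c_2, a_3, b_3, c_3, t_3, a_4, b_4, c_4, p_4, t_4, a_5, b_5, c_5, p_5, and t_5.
a_1 = 4.5, b_1 = 2.5, c_1 = 2.5, a_2 = 6.5, b_2 = 1, c_2 = 6.5, a_3 = 4.5, b_3 = 2.5, c_3 = 5.5, t_3 = 1.5, a_4 = 3, b_4 = 1, c_4 = 2, p_4 = 1.5, t_4 = 3, a_5 = 0.5, b_5 = 3, c_5 = 4, p_5 = 2, t_5 = 1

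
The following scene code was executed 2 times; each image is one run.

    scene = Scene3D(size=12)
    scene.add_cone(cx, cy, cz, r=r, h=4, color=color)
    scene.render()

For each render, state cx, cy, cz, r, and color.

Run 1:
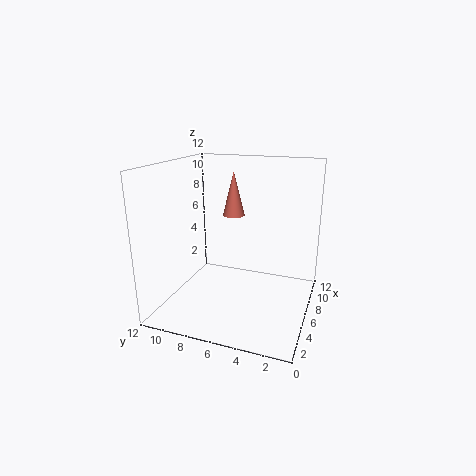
cx = 9, cy = 7.5, cz = 7, r = 1, color = 'salmon'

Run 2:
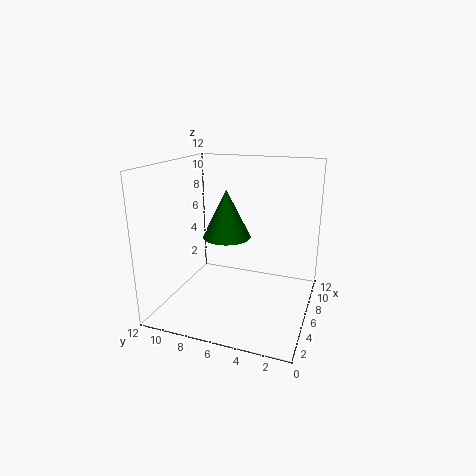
cx = 6, cy = 7, cz = 6, r = 2, color = 'green'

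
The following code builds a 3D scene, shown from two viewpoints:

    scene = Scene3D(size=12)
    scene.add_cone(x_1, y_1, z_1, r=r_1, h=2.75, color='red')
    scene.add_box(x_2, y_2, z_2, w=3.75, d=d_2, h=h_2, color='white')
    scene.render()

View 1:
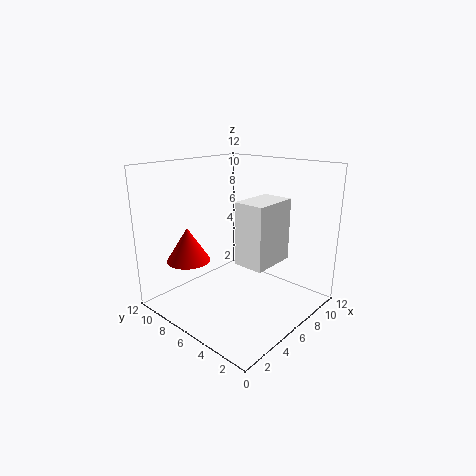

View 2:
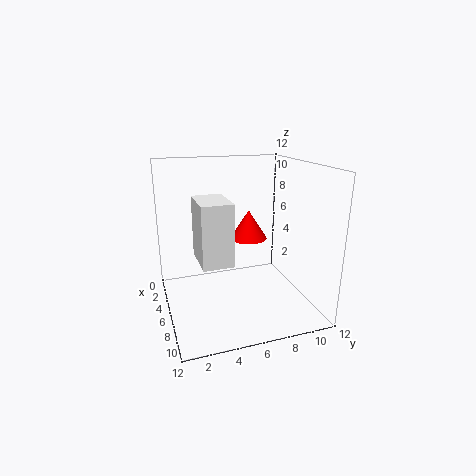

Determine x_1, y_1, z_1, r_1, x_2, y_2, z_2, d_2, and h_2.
x_1 = 2.5
y_1 = 8.25
z_1 = 4.5
r_1 = 1.75
x_2 = 4.5
y_2 = 2.5
z_2 = 4.5
d_2 = 2.5
h_2 = 5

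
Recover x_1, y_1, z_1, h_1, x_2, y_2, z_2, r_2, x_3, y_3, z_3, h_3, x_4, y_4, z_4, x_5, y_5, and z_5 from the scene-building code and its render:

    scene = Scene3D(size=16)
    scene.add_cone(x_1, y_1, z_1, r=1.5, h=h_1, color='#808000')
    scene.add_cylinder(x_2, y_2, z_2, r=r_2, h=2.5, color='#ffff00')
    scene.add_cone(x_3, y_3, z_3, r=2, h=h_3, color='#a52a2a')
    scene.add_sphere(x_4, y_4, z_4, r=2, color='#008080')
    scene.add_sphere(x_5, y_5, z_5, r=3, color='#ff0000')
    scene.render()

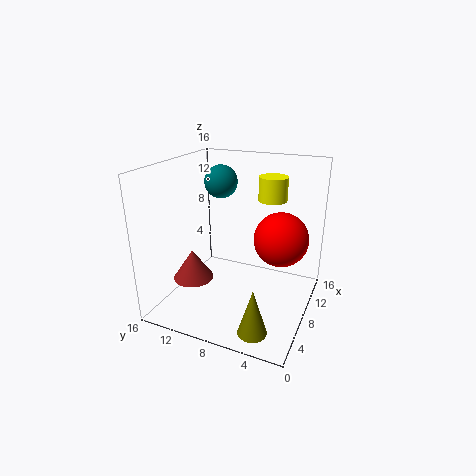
x_1 = 2.5
y_1 = 4
z_1 = 0.5
h_1 = 5
x_2 = 9
y_2 = 4.5
z_2 = 12.5
r_2 = 1.5
x_3 = 2.5
y_3 = 10.5
z_3 = 5.5
h_3 = 3
x_4 = 12
y_4 = 12
z_4 = 13
x_5 = 9.5
y_5 = 3.5
z_5 = 8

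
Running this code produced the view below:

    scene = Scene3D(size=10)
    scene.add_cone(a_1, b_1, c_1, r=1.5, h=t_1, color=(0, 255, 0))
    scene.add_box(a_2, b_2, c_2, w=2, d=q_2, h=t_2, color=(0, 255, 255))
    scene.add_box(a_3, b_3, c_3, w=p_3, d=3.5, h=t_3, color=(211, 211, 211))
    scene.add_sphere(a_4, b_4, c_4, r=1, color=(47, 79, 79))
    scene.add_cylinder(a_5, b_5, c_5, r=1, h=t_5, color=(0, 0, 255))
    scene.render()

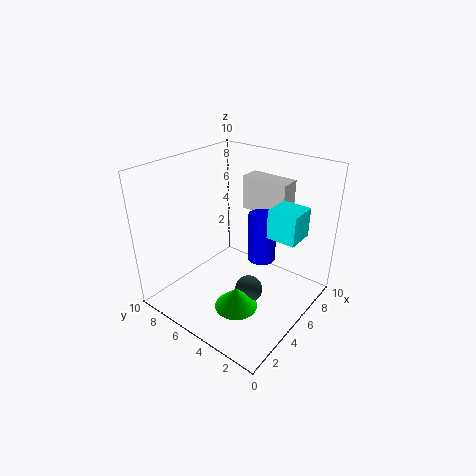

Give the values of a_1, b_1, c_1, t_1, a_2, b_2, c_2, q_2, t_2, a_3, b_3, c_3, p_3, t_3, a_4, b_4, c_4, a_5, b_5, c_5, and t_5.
a_1 = 3.5; b_1 = 4; c_1 = 0.5; t_1 = 1.5; a_2 = 5.5; b_2 = 1; c_2 = 5.5; q_2 = 2; t_2 = 2; a_3 = 7.5; b_3 = 3; c_3 = 6; p_3 = 1.5; t_3 = 2.5; a_4 = 5; b_4 = 4; c_4 = 1; a_5 = 6.5; b_5 = 4; c_5 = 3; t_5 = 3.5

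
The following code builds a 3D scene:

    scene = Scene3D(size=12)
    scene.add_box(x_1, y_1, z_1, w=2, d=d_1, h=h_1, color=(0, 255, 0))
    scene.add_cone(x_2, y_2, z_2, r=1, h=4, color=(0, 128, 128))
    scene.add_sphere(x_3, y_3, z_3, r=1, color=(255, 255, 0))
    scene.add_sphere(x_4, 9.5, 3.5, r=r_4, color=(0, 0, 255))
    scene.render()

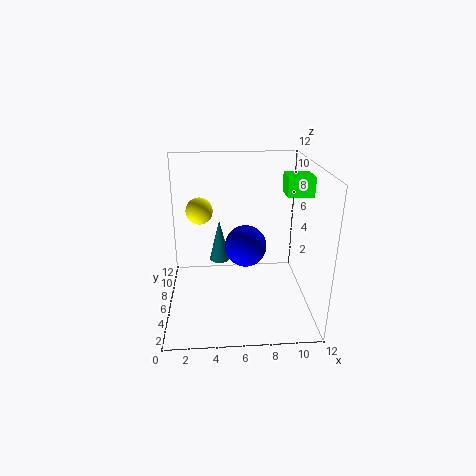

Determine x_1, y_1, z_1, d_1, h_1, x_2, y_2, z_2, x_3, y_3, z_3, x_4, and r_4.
x_1 = 9.5, y_1 = 4, z_1 = 10, d_1 = 2, h_1 = 1.5, x_2 = 4.5, y_2 = 10, z_2 = 2, x_3 = 3, y_3 = 4.5, z_3 = 9, x_4 = 7, r_4 = 2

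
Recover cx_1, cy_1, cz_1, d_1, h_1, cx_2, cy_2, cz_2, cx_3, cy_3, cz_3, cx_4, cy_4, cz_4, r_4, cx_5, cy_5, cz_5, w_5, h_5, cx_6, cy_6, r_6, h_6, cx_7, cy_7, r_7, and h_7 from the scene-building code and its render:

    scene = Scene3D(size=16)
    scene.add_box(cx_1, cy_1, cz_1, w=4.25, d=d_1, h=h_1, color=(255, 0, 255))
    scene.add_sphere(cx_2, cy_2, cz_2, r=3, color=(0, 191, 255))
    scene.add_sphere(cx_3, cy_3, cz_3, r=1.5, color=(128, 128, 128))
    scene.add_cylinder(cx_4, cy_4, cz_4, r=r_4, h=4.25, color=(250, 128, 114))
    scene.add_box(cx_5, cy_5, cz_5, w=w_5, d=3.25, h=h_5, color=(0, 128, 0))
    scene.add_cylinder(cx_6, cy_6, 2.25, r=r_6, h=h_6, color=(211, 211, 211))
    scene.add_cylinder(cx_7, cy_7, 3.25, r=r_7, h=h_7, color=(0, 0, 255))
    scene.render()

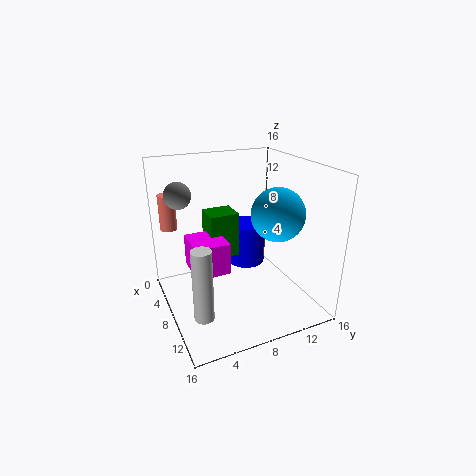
cx_1 = 5.75
cy_1 = 2.5
cz_1 = 5
d_1 = 3.75
h_1 = 3.5
cx_2 = 9.25
cy_2 = 12.25
cz_2 = 10.5
cx_3 = 4.25
cy_3 = 2.5
cz_3 = 12.5
cx_4 = 1.75
cy_4 = 1.75
cz_4 = 7.75
r_4 = 1
cx_5 = 4.75
cy_5 = 5
cz_5 = 5.75
w_5 = 3
h_5 = 5
cx_6 = 12.5
cy_6 = 2.25
r_6 = 1
h_6 = 7.5
cx_7 = 5
cy_7 = 10.5
r_7 = 2.25
h_7 = 5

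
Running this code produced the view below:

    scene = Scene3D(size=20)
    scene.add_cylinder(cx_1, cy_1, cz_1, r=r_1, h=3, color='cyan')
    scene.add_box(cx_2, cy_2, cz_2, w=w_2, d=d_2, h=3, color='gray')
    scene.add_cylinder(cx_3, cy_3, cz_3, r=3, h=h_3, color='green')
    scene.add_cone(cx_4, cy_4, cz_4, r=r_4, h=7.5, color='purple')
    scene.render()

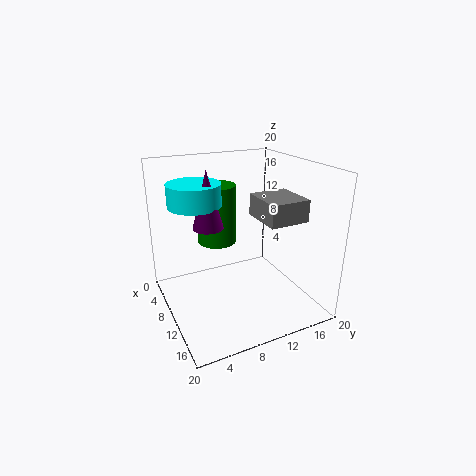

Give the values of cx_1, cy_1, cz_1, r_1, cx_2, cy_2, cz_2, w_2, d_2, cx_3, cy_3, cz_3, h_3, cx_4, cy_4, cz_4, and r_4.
cx_1 = 8.5; cy_1 = 4.5; cz_1 = 15; r_1 = 3.5; cx_2 = 9.5; cy_2 = 12; cz_2 = 13; w_2 = 6; d_2 = 5.5; cx_3 = 3.5; cy_3 = 9.5; cz_3 = 7; h_3 = 9; cx_4 = 10.5; cy_4 = 5.5; cz_4 = 12.5; r_4 = 2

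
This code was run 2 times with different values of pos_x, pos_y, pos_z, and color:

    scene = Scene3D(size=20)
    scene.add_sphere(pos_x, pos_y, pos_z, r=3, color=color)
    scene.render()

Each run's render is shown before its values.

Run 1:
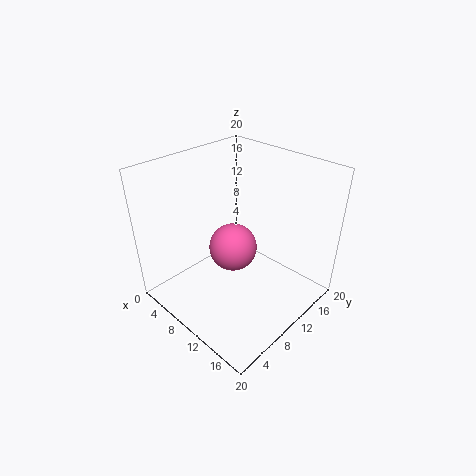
pos_x = 12; pos_y = 7; pos_z = 11; color = 'hotpink'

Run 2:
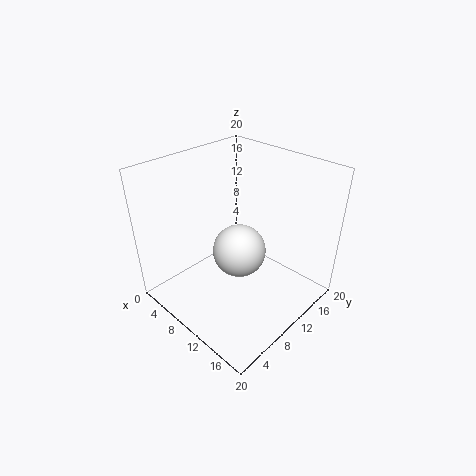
pos_x = 15; pos_y = 5; pos_z = 13; color = 'white'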